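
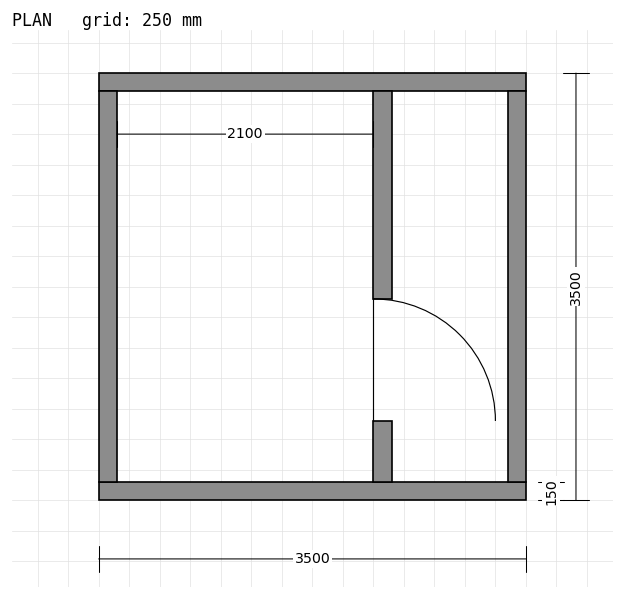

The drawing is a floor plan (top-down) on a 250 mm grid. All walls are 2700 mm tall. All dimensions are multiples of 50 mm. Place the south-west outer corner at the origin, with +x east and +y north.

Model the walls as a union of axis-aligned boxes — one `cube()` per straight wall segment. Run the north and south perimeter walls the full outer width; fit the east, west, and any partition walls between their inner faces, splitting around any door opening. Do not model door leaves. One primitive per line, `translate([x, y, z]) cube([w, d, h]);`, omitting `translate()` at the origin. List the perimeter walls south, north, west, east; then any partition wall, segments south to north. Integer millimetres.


cube([3500, 150, 2700]);
translate([0, 3350, 0]) cube([3500, 150, 2700]);
translate([0, 150, 0]) cube([150, 3200, 2700]);
translate([3350, 150, 0]) cube([150, 3200, 2700]);
translate([2250, 150, 0]) cube([150, 500, 2700]);
translate([2250, 1650, 0]) cube([150, 1700, 2700]);


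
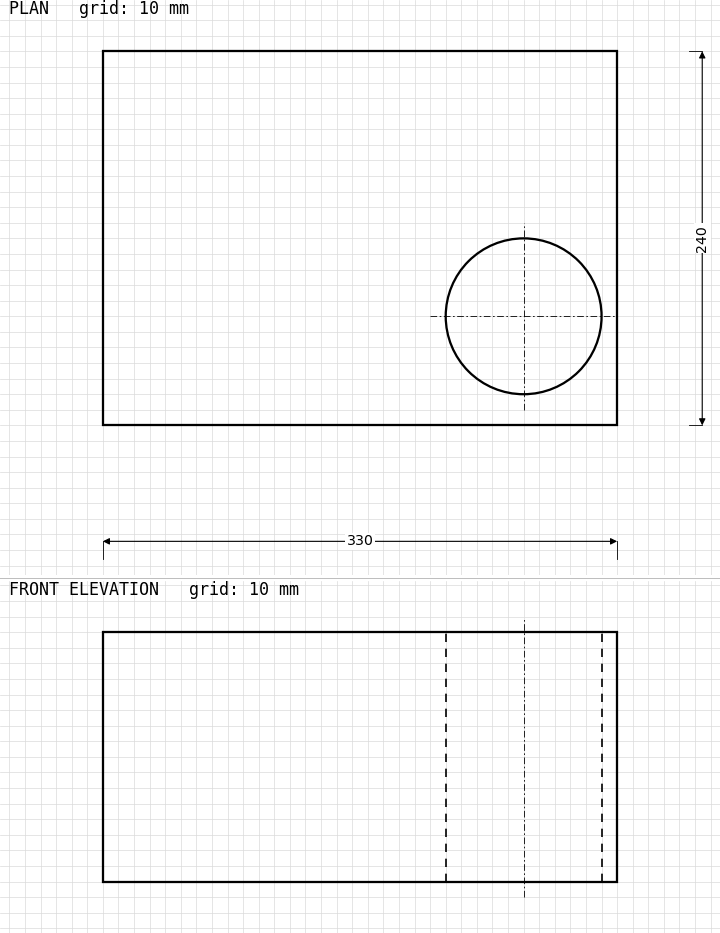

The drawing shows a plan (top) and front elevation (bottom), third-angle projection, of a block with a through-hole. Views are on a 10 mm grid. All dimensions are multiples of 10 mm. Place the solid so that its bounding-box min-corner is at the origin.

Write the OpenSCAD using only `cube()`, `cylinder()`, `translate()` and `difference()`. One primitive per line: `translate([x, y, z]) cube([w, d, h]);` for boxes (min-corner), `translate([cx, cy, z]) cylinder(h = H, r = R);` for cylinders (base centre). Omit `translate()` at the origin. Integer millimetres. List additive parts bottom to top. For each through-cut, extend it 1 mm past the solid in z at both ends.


difference() {
  cube([330, 240, 160]);
  translate([270, 70, -1]) cylinder(h = 162, r = 50);
}


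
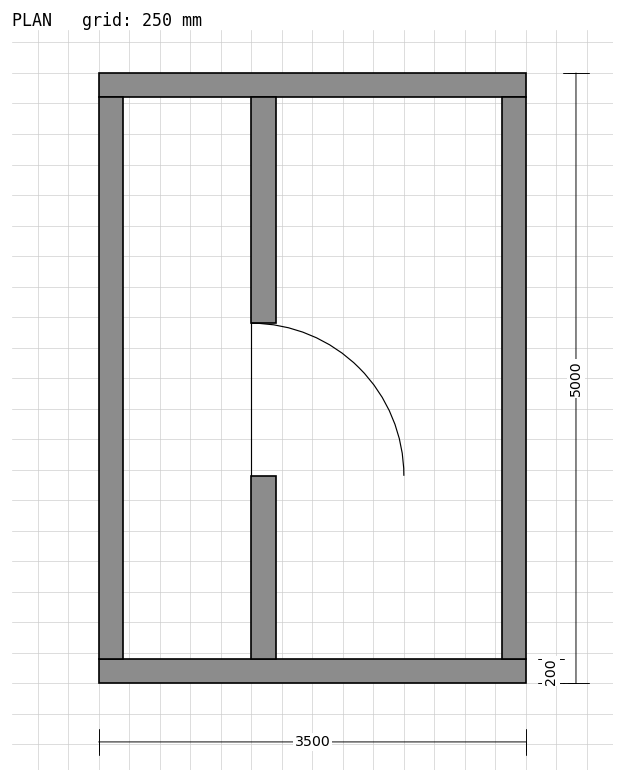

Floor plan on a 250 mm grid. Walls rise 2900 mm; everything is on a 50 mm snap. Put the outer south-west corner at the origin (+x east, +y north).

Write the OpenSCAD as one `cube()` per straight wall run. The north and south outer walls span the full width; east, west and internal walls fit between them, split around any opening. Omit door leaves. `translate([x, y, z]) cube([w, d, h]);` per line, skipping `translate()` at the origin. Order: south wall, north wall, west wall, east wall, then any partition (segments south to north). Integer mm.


cube([3500, 200, 2900]);
translate([0, 4800, 0]) cube([3500, 200, 2900]);
translate([0, 200, 0]) cube([200, 4600, 2900]);
translate([3300, 200, 0]) cube([200, 4600, 2900]);
translate([1250, 200, 0]) cube([200, 1500, 2900]);
translate([1250, 2950, 0]) cube([200, 1850, 2900]);


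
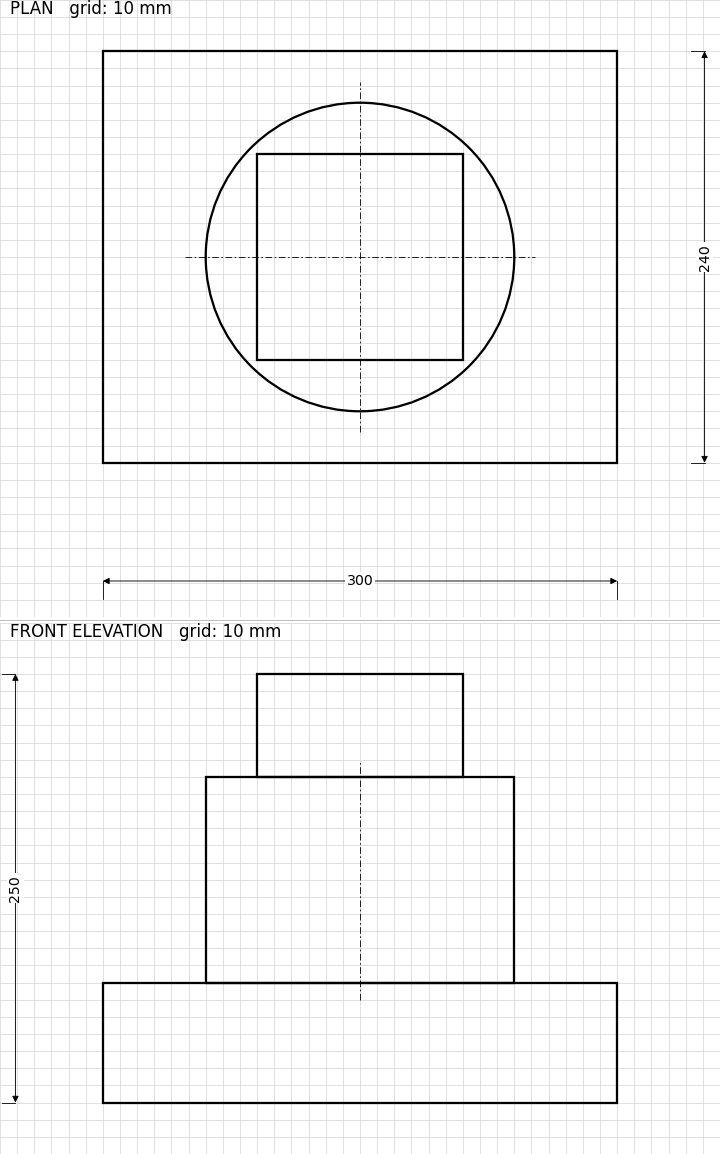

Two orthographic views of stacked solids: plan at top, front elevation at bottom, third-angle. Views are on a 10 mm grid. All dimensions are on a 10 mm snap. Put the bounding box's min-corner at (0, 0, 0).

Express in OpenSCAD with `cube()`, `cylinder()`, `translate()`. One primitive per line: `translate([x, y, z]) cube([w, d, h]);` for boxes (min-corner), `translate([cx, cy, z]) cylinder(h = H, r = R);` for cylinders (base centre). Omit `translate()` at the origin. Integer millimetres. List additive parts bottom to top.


cube([300, 240, 70]);
translate([150, 120, 70]) cylinder(h = 120, r = 90);
translate([90, 60, 190]) cube([120, 120, 60]);


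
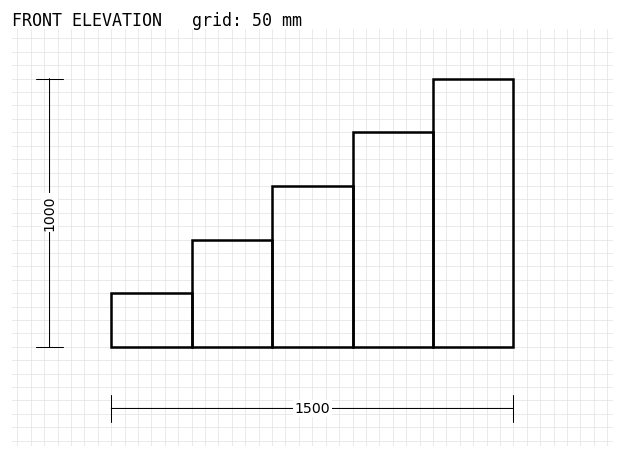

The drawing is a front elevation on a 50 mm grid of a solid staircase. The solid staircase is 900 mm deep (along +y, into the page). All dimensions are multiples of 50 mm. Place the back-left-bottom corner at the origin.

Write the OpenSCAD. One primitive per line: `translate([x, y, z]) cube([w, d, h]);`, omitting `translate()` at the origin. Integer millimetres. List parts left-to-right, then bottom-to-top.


cube([300, 900, 200]);
translate([300, 0, 0]) cube([300, 900, 400]);
translate([600, 0, 0]) cube([300, 900, 600]);
translate([900, 0, 0]) cube([300, 900, 800]);
translate([1200, 0, 0]) cube([300, 900, 1000]);


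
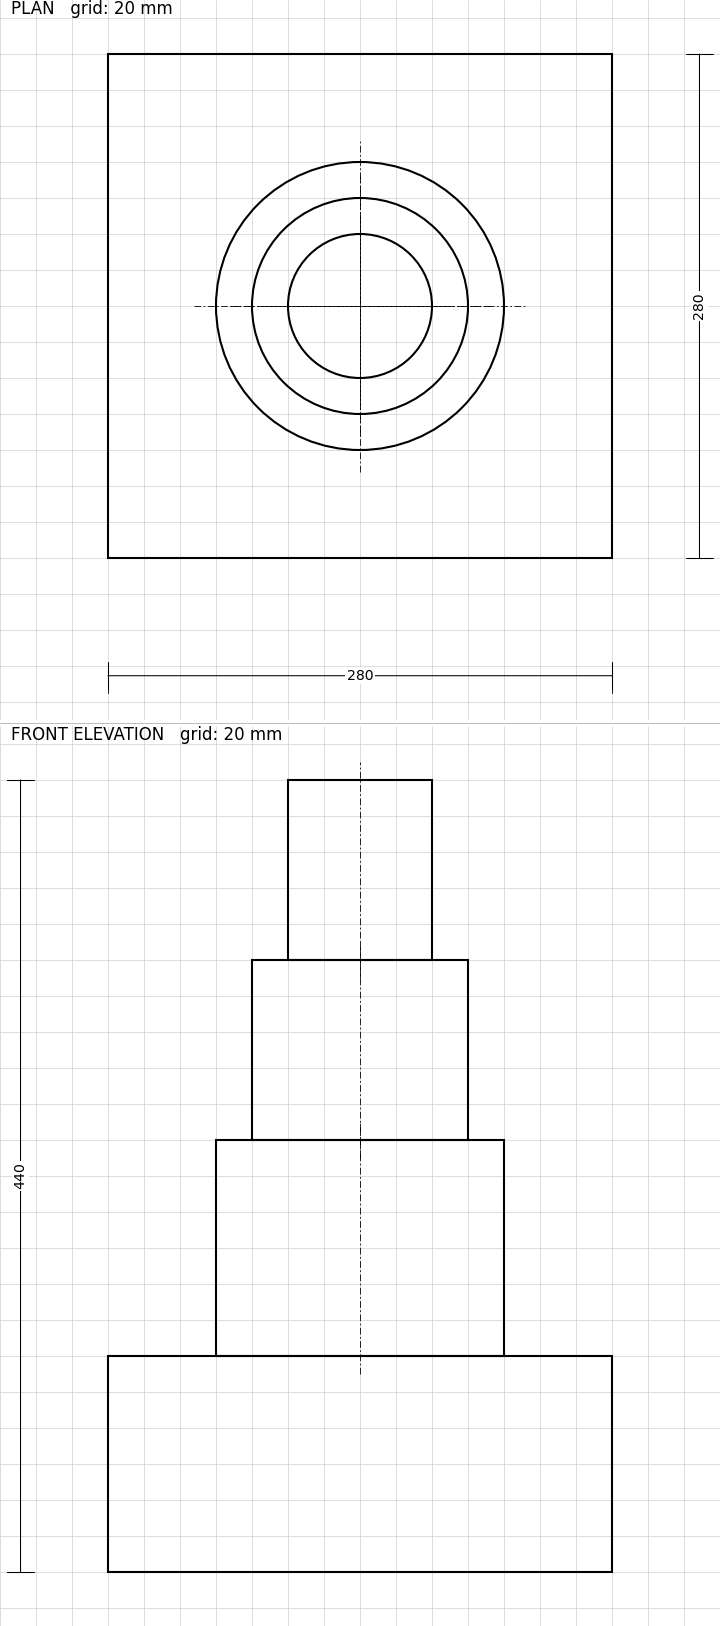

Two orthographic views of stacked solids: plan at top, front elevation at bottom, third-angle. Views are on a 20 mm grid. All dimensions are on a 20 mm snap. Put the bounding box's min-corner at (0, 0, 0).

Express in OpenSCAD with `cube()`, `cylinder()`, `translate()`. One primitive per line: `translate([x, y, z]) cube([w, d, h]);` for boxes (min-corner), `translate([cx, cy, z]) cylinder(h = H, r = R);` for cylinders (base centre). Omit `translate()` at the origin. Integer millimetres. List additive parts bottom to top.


cube([280, 280, 120]);
translate([140, 140, 120]) cylinder(h = 120, r = 80);
translate([140, 140, 240]) cylinder(h = 100, r = 60);
translate([140, 140, 340]) cylinder(h = 100, r = 40);


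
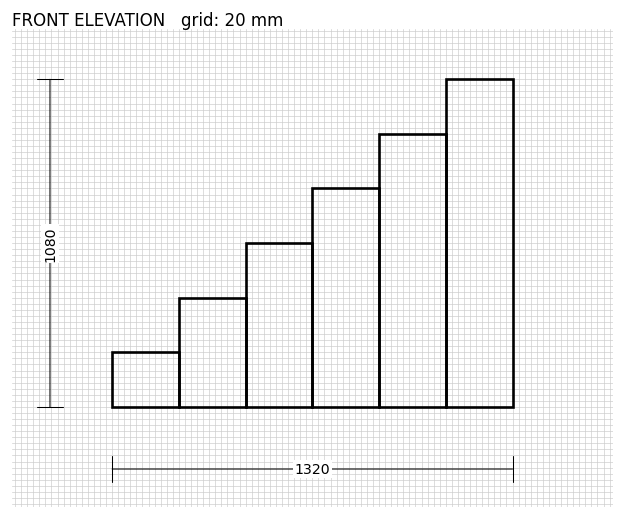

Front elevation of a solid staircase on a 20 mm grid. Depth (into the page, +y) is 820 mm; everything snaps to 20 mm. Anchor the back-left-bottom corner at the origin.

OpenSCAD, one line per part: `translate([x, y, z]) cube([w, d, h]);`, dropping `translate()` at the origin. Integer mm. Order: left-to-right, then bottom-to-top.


cube([220, 820, 180]);
translate([220, 0, 0]) cube([220, 820, 360]);
translate([440, 0, 0]) cube([220, 820, 540]);
translate([660, 0, 0]) cube([220, 820, 720]);
translate([880, 0, 0]) cube([220, 820, 900]);
translate([1100, 0, 0]) cube([220, 820, 1080]);


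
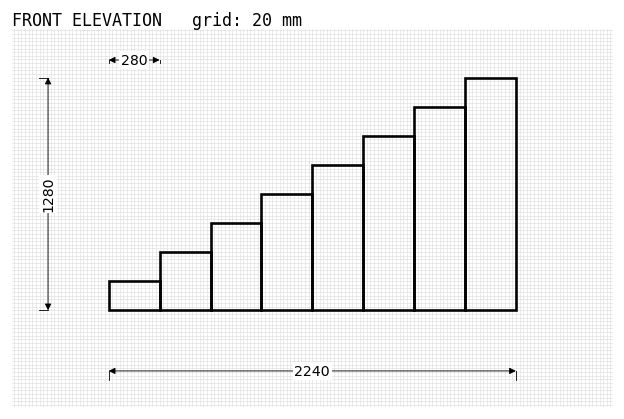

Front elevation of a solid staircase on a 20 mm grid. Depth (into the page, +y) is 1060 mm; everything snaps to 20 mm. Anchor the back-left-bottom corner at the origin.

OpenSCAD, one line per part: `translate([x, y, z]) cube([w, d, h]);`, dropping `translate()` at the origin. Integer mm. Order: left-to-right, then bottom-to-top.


cube([280, 1060, 160]);
translate([280, 0, 0]) cube([280, 1060, 320]);
translate([560, 0, 0]) cube([280, 1060, 480]);
translate([840, 0, 0]) cube([280, 1060, 640]);
translate([1120, 0, 0]) cube([280, 1060, 800]);
translate([1400, 0, 0]) cube([280, 1060, 960]);
translate([1680, 0, 0]) cube([280, 1060, 1120]);
translate([1960, 0, 0]) cube([280, 1060, 1280]);


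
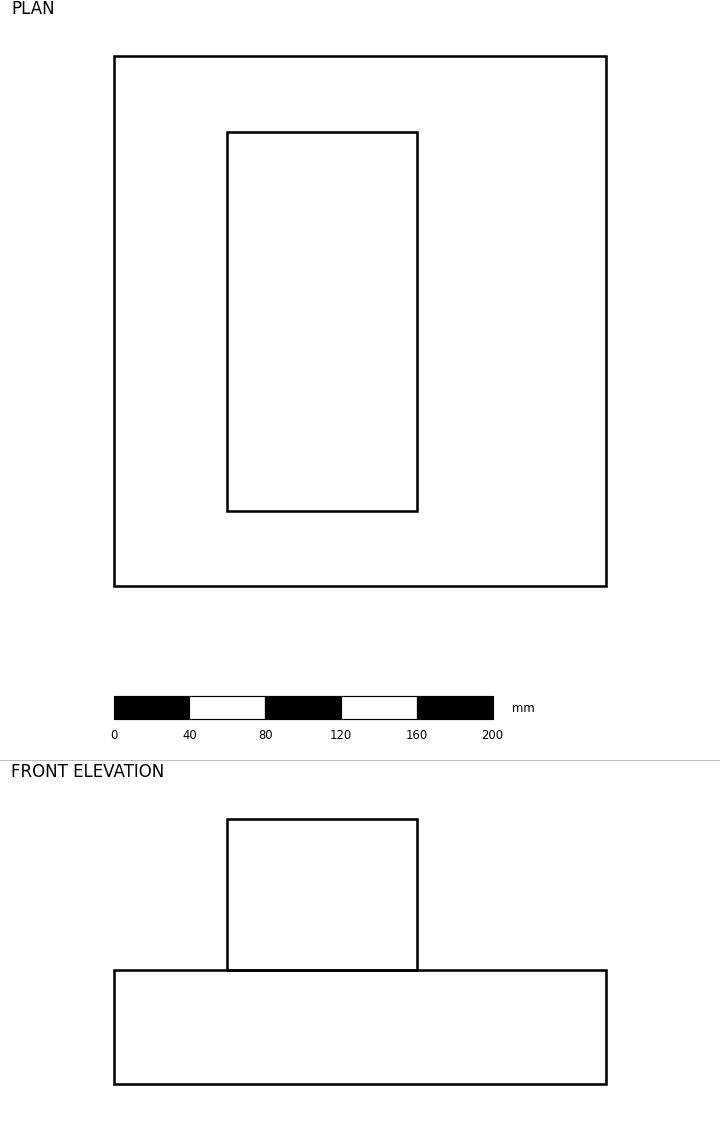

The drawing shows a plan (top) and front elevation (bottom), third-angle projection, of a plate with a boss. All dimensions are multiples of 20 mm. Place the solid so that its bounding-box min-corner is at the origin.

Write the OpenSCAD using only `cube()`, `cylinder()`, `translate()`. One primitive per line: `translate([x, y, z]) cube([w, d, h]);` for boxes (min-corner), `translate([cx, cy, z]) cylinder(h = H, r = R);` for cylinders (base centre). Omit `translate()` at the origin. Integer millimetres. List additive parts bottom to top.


cube([260, 280, 60]);
translate([60, 40, 60]) cube([100, 200, 80]);


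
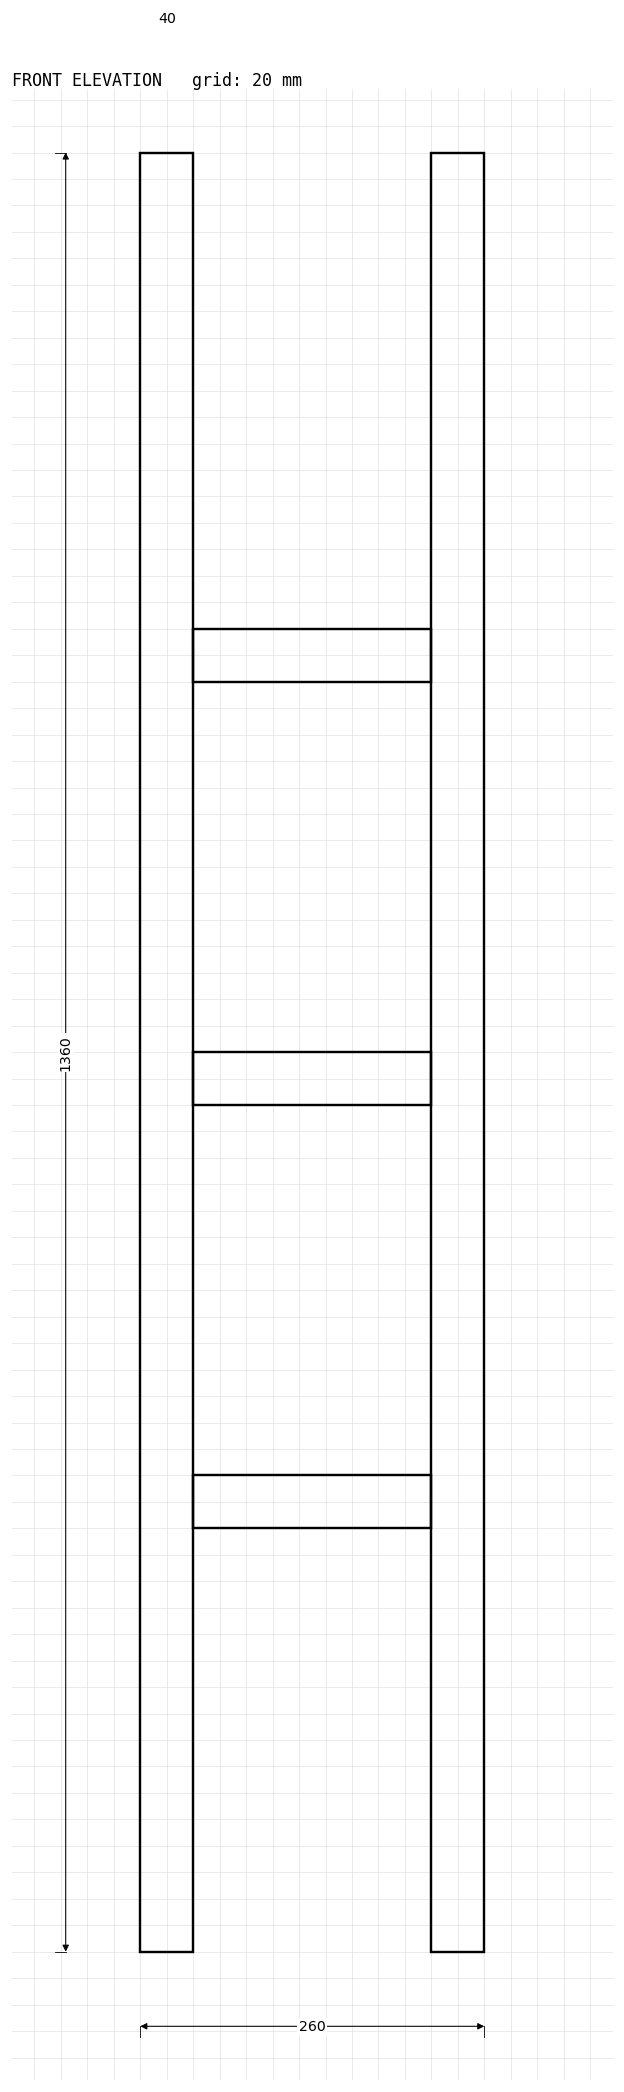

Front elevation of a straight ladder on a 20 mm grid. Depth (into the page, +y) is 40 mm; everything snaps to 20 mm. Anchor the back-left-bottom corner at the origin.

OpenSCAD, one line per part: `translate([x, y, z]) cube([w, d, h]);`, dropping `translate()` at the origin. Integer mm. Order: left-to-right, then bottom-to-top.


cube([40, 40, 1360]);
translate([40, 0, 320]) cube([180, 40, 40]);
translate([40, 0, 640]) cube([180, 40, 40]);
translate([40, 0, 960]) cube([180, 40, 40]);
translate([220, 0, 0]) cube([40, 40, 1360]);


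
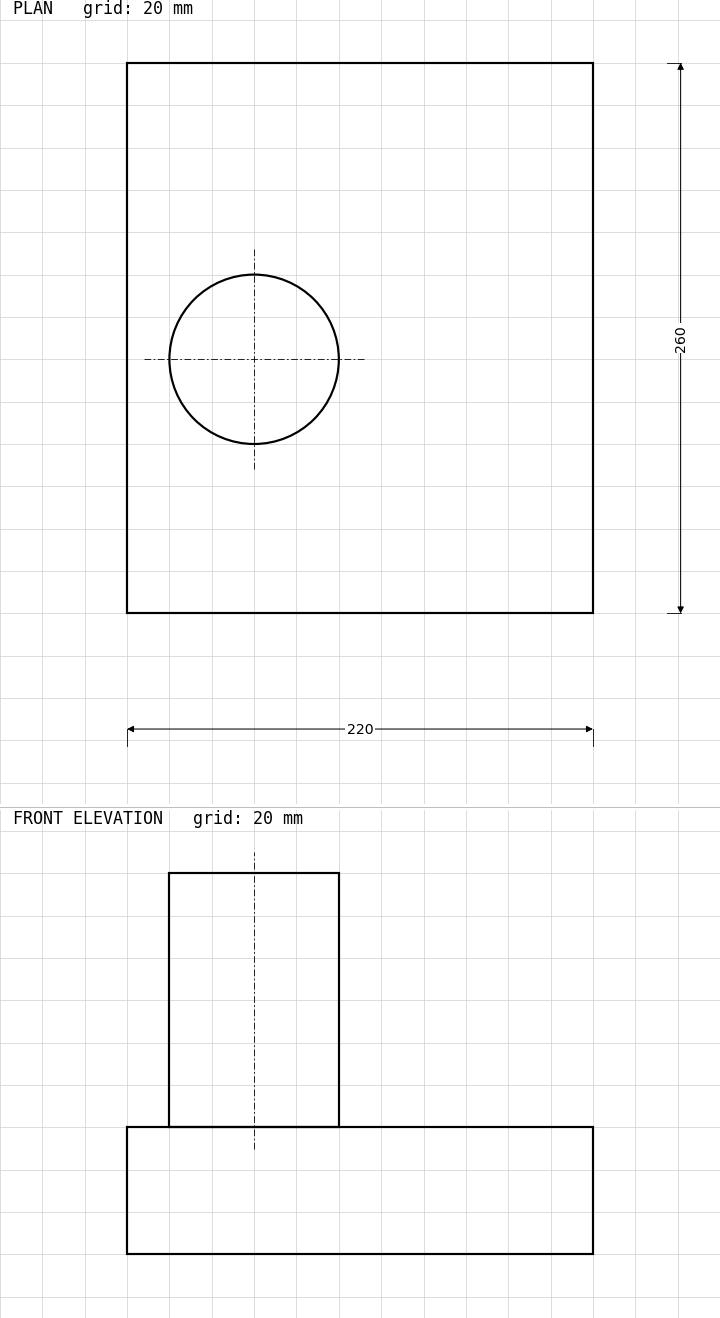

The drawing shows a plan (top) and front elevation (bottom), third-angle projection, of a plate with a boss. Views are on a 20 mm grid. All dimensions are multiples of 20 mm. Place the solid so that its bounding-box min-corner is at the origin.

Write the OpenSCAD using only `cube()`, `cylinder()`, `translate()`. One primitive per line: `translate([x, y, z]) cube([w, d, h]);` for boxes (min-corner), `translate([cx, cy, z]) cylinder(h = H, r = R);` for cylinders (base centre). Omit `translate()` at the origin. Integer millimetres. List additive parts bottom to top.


cube([220, 260, 60]);
translate([60, 120, 60]) cylinder(h = 120, r = 40);


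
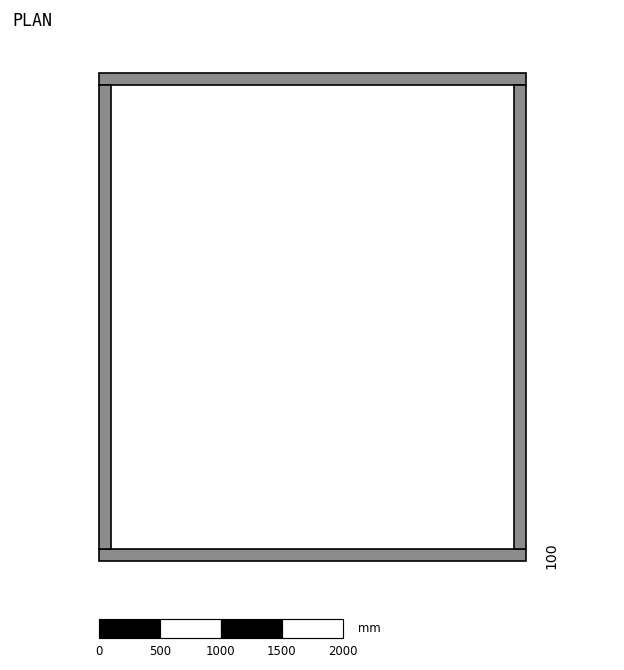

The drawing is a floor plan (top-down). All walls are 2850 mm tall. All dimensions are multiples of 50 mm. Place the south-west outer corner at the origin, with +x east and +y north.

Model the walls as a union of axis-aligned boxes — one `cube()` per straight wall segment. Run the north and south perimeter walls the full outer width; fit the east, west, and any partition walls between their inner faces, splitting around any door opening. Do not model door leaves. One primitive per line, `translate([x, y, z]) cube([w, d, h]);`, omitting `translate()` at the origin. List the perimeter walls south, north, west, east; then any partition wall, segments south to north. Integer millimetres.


cube([3500, 100, 2850]);
translate([0, 3900, 0]) cube([3500, 100, 2850]);
translate([0, 100, 0]) cube([100, 3800, 2850]);
translate([3400, 100, 0]) cube([100, 3800, 2850]);


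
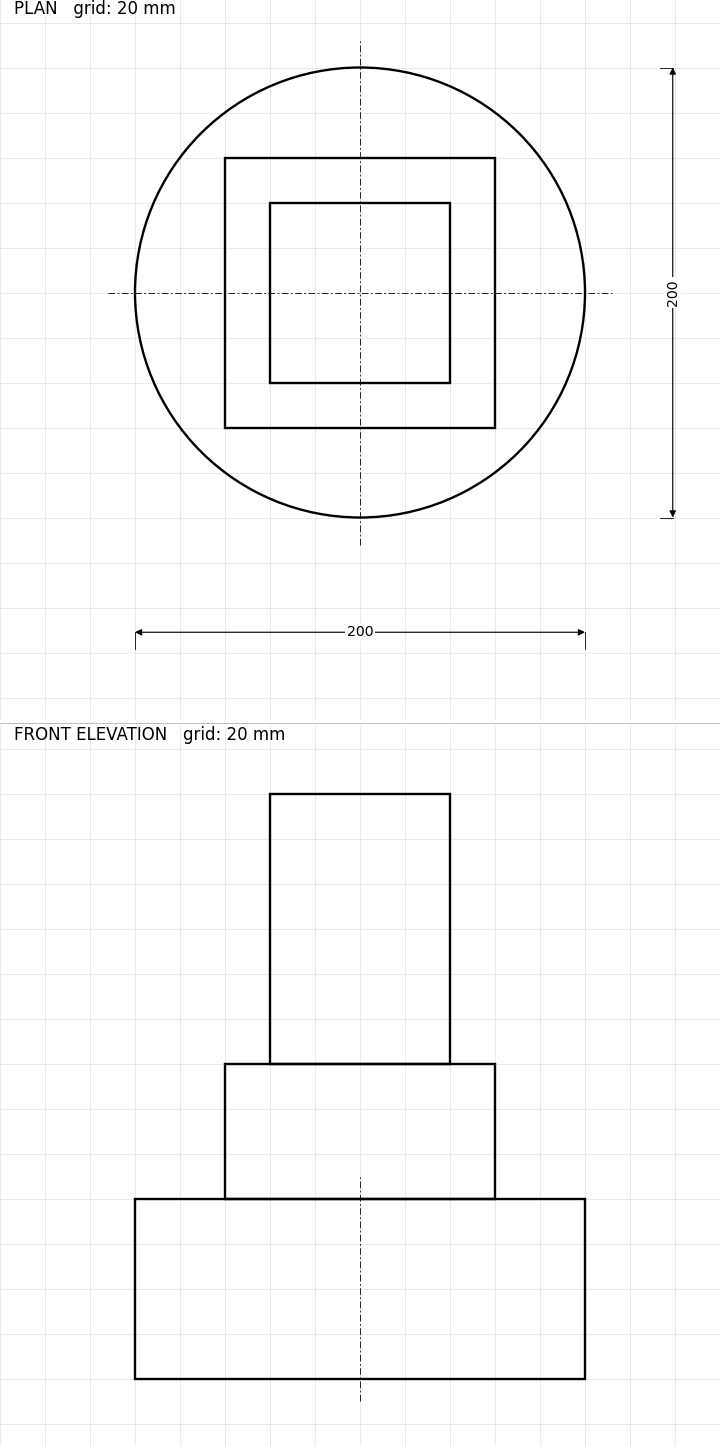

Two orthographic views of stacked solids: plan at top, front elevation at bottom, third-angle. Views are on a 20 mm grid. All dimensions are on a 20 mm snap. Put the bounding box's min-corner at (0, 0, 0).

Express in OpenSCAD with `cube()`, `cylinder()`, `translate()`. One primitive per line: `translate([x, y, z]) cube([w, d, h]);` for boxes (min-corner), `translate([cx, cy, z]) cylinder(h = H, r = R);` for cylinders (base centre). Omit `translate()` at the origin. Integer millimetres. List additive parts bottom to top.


translate([100, 100, 0]) cylinder(h = 80, r = 100);
translate([40, 40, 80]) cube([120, 120, 60]);
translate([60, 60, 140]) cube([80, 80, 120]);


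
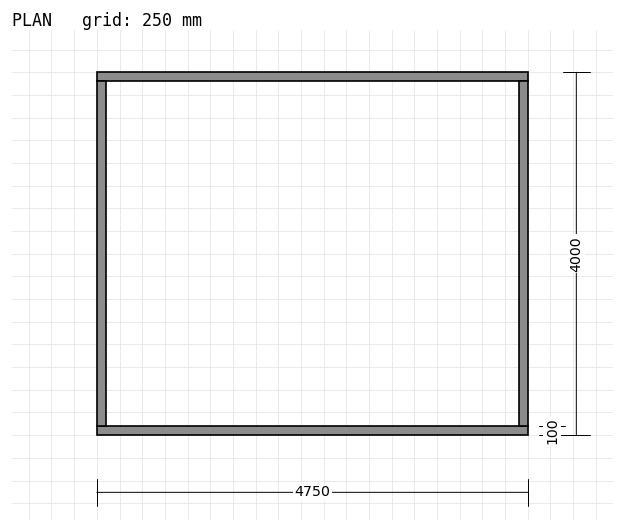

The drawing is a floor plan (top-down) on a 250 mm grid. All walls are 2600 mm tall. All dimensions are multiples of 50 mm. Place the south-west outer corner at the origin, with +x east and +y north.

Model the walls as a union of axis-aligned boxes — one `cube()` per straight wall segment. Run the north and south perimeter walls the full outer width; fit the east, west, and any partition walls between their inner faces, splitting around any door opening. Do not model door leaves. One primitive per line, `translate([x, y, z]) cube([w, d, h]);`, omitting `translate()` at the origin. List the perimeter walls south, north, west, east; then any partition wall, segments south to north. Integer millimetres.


cube([4750, 100, 2600]);
translate([0, 3900, 0]) cube([4750, 100, 2600]);
translate([0, 100, 0]) cube([100, 3800, 2600]);
translate([4650, 100, 0]) cube([100, 3800, 2600]);


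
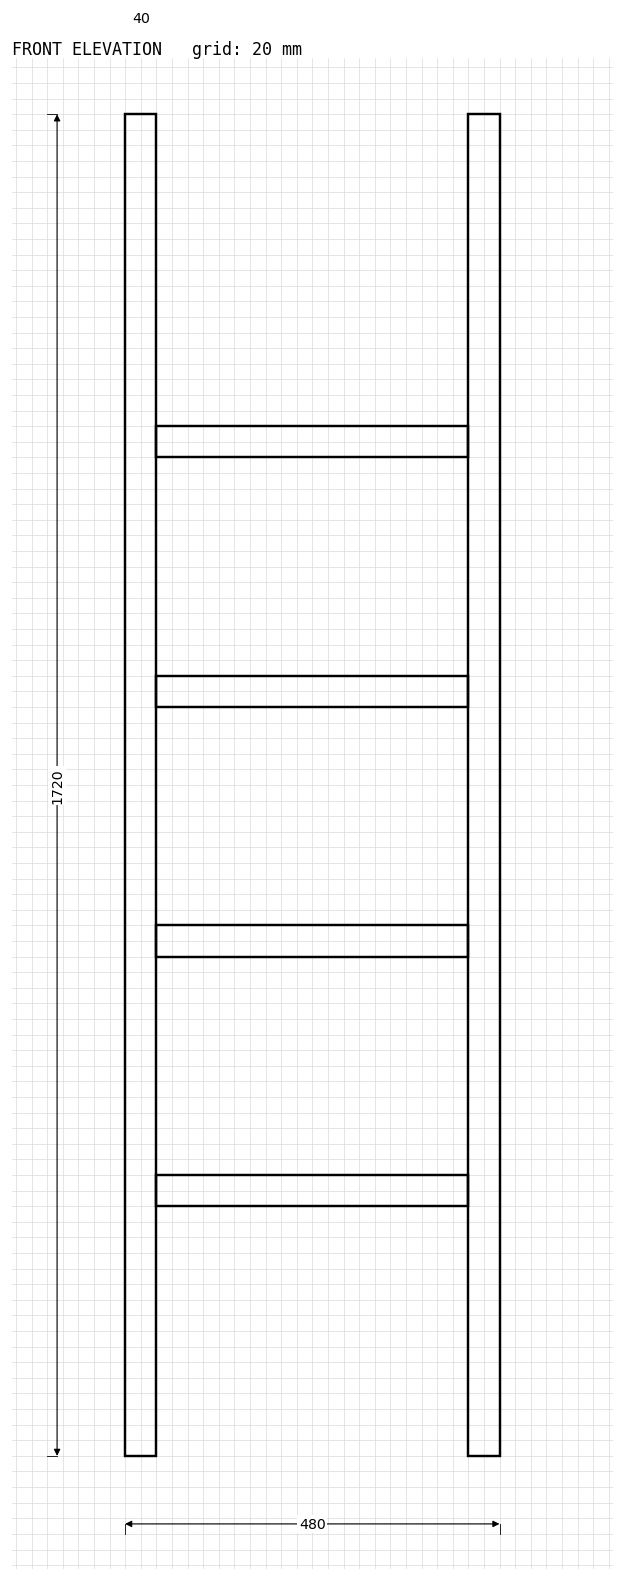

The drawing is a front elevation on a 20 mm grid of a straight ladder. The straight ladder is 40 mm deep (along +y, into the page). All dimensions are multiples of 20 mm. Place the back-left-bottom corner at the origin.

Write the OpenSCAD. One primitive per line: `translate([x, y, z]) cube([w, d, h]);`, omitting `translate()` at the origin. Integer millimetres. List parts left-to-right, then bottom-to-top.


cube([40, 40, 1720]);
translate([40, 0, 320]) cube([400, 40, 40]);
translate([40, 0, 640]) cube([400, 40, 40]);
translate([40, 0, 960]) cube([400, 40, 40]);
translate([40, 0, 1280]) cube([400, 40, 40]);
translate([440, 0, 0]) cube([40, 40, 1720]);


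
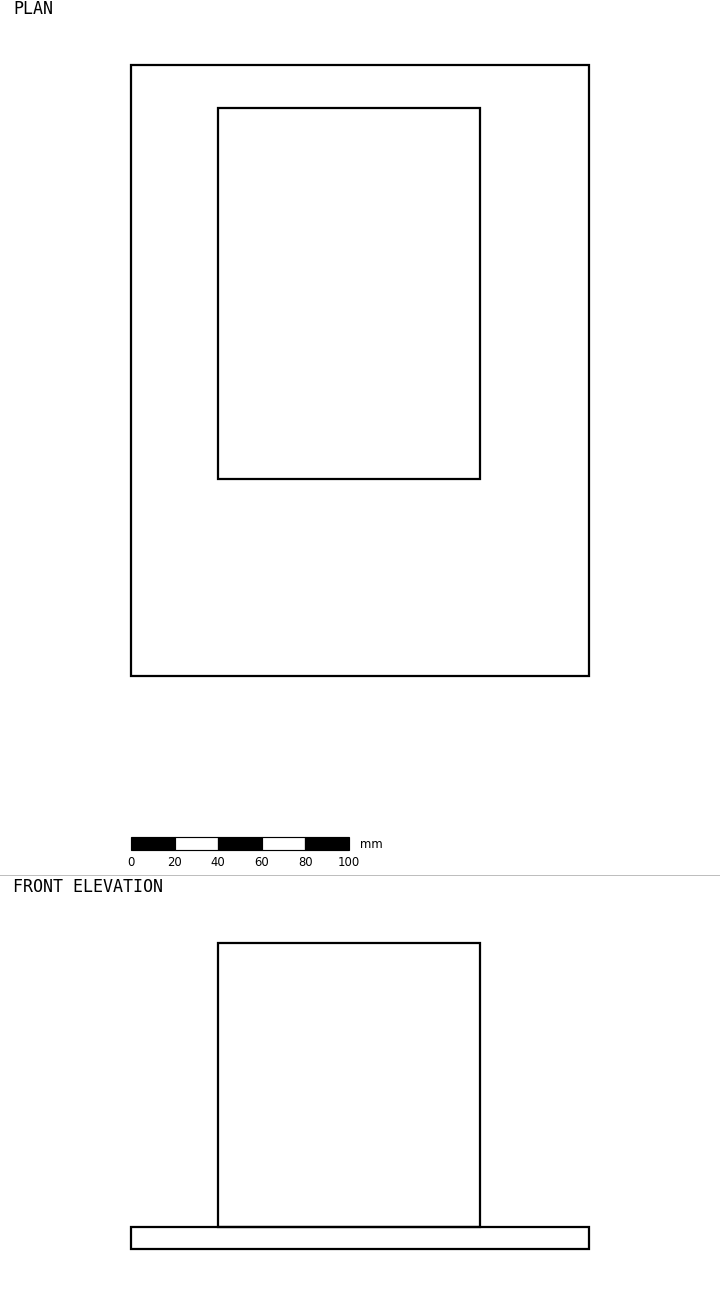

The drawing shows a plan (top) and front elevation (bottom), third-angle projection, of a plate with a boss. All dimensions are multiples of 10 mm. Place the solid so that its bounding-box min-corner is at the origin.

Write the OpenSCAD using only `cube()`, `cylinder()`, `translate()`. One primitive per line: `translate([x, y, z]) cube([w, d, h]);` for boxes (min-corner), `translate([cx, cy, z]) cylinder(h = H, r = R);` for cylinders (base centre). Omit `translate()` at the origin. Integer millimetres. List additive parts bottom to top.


cube([210, 280, 10]);
translate([40, 90, 10]) cube([120, 170, 130]);


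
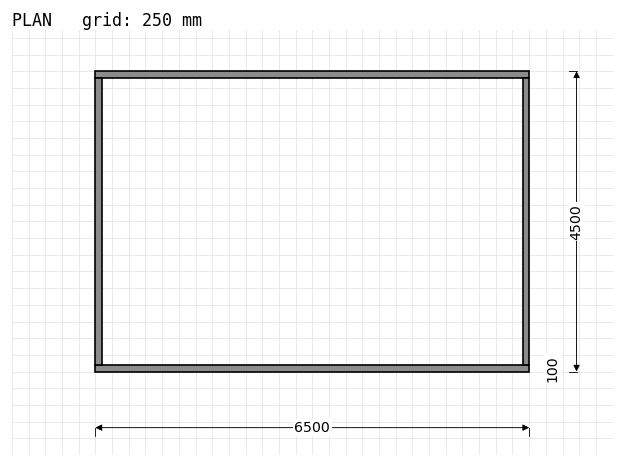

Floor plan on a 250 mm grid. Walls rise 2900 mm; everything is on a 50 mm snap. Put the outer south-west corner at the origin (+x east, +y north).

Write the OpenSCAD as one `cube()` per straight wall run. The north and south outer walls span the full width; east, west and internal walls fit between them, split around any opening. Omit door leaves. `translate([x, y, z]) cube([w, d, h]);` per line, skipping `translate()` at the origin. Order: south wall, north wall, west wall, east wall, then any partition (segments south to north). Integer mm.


cube([6500, 100, 2900]);
translate([0, 4400, 0]) cube([6500, 100, 2900]);
translate([0, 100, 0]) cube([100, 4300, 2900]);
translate([6400, 100, 0]) cube([100, 4300, 2900]);


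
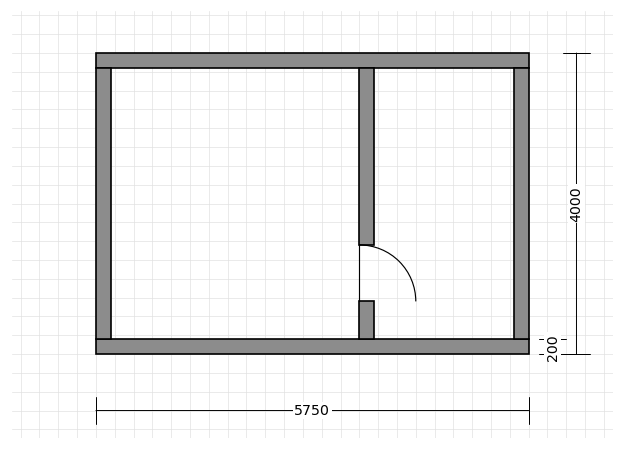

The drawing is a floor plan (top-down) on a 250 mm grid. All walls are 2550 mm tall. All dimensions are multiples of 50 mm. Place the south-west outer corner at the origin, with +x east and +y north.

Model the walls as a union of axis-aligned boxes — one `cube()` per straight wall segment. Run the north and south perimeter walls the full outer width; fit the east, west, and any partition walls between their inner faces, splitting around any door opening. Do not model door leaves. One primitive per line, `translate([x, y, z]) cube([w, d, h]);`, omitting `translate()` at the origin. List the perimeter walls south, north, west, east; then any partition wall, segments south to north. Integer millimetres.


cube([5750, 200, 2550]);
translate([0, 3800, 0]) cube([5750, 200, 2550]);
translate([0, 200, 0]) cube([200, 3600, 2550]);
translate([5550, 200, 0]) cube([200, 3600, 2550]);
translate([3500, 200, 0]) cube([200, 500, 2550]);
translate([3500, 1450, 0]) cube([200, 2350, 2550]);


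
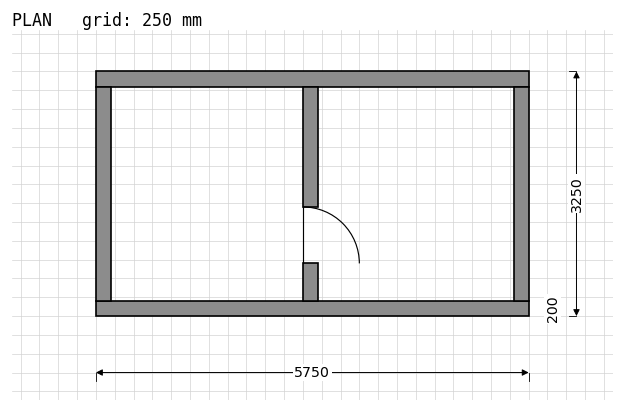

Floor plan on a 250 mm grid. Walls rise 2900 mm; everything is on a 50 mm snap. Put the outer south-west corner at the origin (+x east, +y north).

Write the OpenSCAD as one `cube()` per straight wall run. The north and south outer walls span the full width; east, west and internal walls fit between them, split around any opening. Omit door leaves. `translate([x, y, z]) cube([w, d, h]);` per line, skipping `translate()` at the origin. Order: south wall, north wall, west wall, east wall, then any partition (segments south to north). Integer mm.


cube([5750, 200, 2900]);
translate([0, 3050, 0]) cube([5750, 200, 2900]);
translate([0, 200, 0]) cube([200, 2850, 2900]);
translate([5550, 200, 0]) cube([200, 2850, 2900]);
translate([2750, 200, 0]) cube([200, 500, 2900]);
translate([2750, 1450, 0]) cube([200, 1600, 2900]);


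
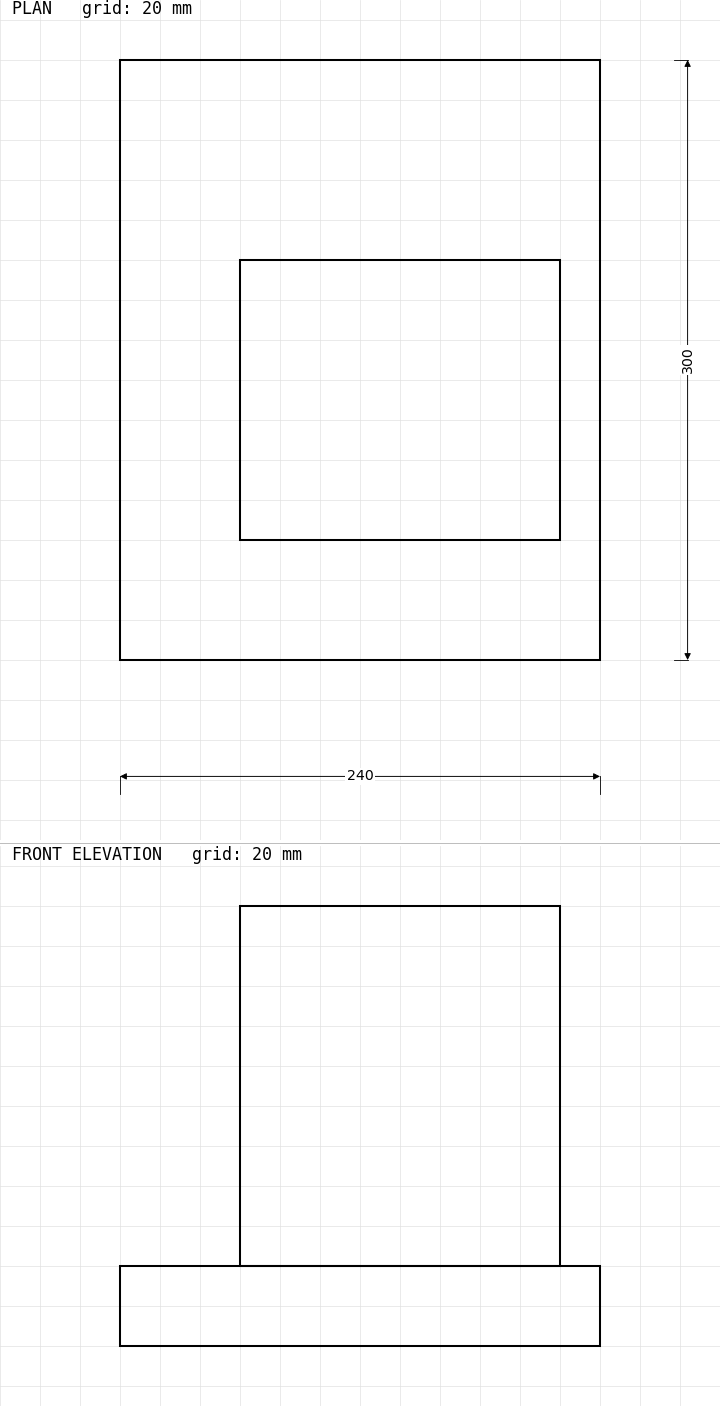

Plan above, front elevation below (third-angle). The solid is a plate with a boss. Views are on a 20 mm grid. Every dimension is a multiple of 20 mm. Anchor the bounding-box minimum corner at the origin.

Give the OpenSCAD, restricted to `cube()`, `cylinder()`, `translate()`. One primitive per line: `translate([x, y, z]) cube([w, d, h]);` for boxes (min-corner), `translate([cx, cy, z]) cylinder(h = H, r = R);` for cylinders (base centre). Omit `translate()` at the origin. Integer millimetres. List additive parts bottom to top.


cube([240, 300, 40]);
translate([60, 60, 40]) cube([160, 140, 180]);


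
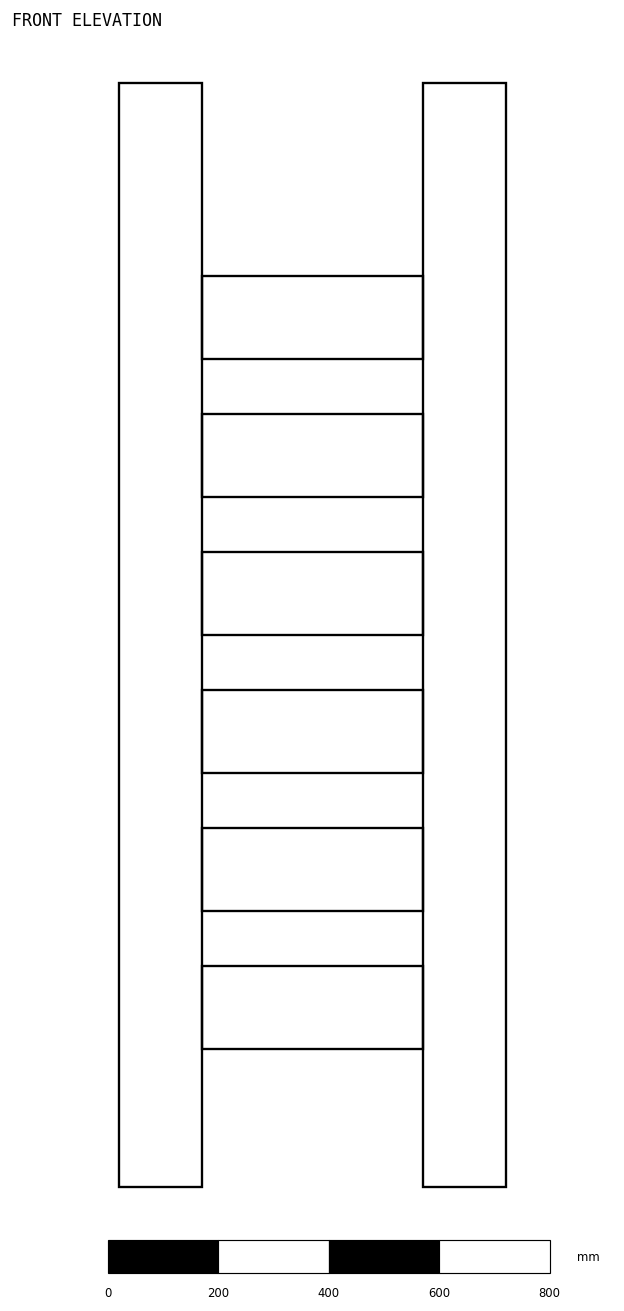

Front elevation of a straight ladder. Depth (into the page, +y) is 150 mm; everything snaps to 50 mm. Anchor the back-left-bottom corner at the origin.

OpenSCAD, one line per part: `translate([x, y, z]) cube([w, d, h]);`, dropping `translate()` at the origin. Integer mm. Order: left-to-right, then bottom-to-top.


cube([150, 150, 2000]);
translate([150, 0, 250]) cube([400, 150, 150]);
translate([150, 0, 500]) cube([400, 150, 150]);
translate([150, 0, 750]) cube([400, 150, 150]);
translate([150, 0, 1000]) cube([400, 150, 150]);
translate([150, 0, 1250]) cube([400, 150, 150]);
translate([150, 0, 1500]) cube([400, 150, 150]);
translate([550, 0, 0]) cube([150, 150, 2000]);


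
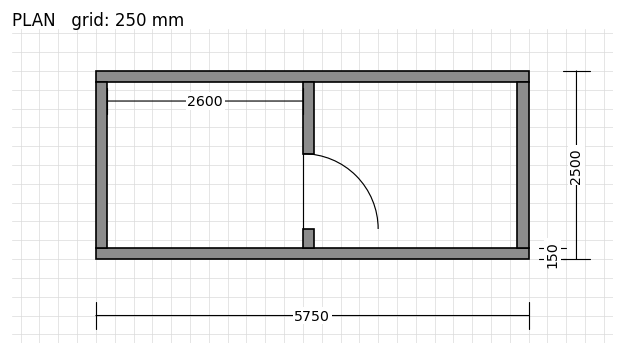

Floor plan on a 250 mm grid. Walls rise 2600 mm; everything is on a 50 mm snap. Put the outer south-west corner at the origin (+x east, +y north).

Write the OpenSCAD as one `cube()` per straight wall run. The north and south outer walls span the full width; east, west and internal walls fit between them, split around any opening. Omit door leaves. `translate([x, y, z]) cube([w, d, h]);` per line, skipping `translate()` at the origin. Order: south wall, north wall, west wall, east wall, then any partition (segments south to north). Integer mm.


cube([5750, 150, 2600]);
translate([0, 2350, 0]) cube([5750, 150, 2600]);
translate([0, 150, 0]) cube([150, 2200, 2600]);
translate([5600, 150, 0]) cube([150, 2200, 2600]);
translate([2750, 150, 0]) cube([150, 250, 2600]);
translate([2750, 1400, 0]) cube([150, 950, 2600]);


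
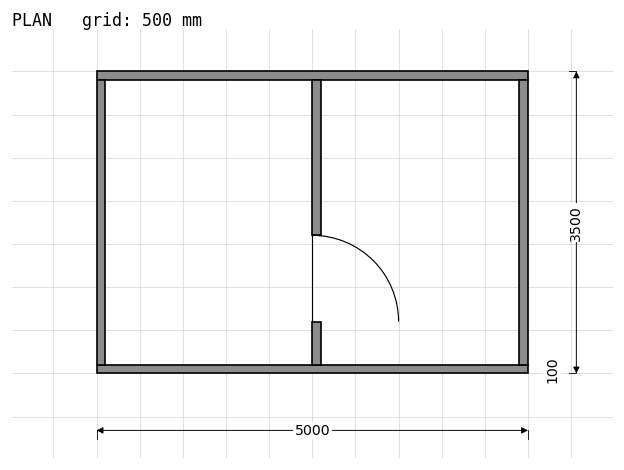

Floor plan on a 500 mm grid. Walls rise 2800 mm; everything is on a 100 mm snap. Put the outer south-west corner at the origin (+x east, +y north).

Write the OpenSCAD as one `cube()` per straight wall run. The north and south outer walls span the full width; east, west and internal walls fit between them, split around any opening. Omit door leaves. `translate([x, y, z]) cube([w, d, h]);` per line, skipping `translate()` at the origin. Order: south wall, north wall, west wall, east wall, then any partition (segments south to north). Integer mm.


cube([5000, 100, 2800]);
translate([0, 3400, 0]) cube([5000, 100, 2800]);
translate([0, 100, 0]) cube([100, 3300, 2800]);
translate([4900, 100, 0]) cube([100, 3300, 2800]);
translate([2500, 100, 0]) cube([100, 500, 2800]);
translate([2500, 1600, 0]) cube([100, 1800, 2800]);


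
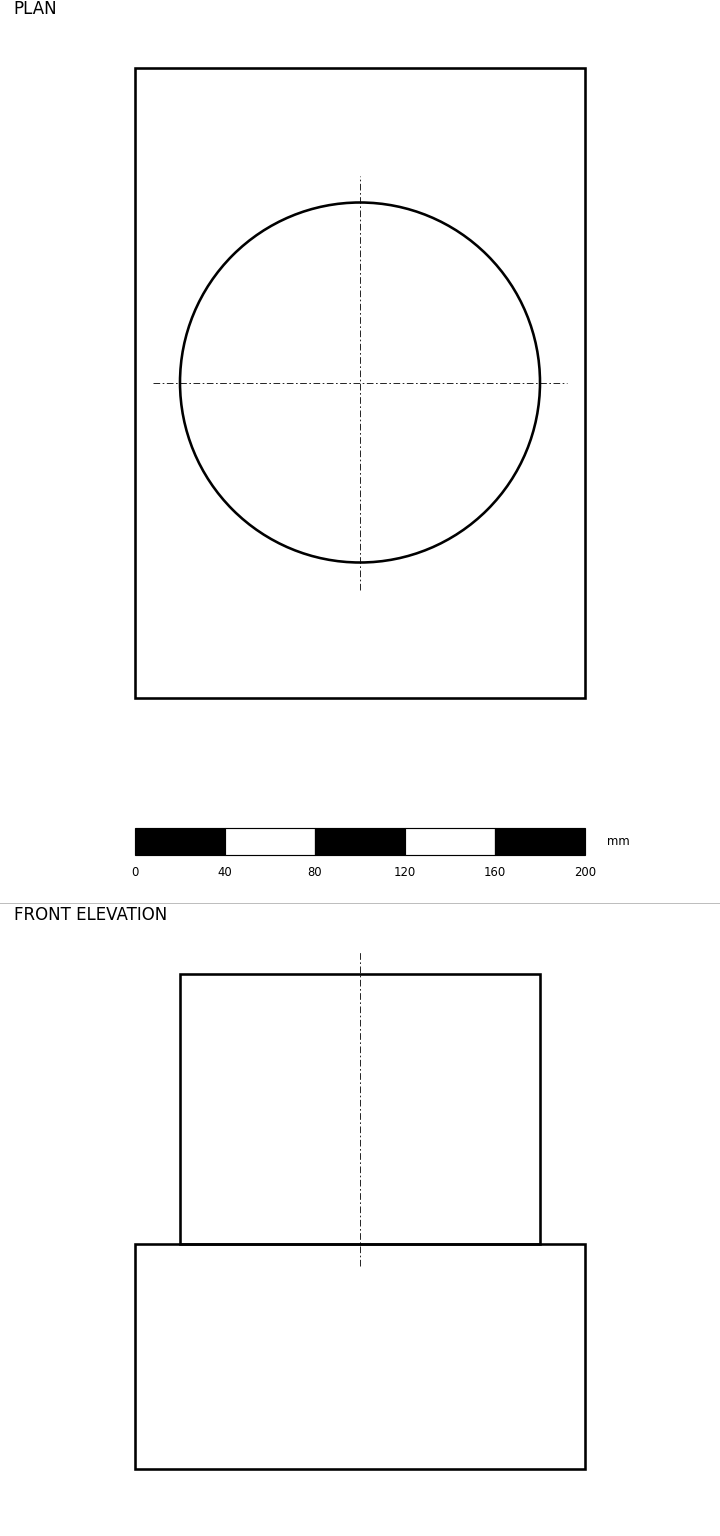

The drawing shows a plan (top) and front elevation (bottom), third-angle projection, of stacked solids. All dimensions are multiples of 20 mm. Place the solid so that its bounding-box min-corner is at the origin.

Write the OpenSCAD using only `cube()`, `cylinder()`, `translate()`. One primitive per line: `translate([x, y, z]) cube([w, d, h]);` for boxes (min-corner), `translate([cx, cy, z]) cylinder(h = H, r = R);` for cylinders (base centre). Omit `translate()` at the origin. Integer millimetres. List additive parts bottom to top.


cube([200, 280, 100]);
translate([100, 140, 100]) cylinder(h = 120, r = 80);


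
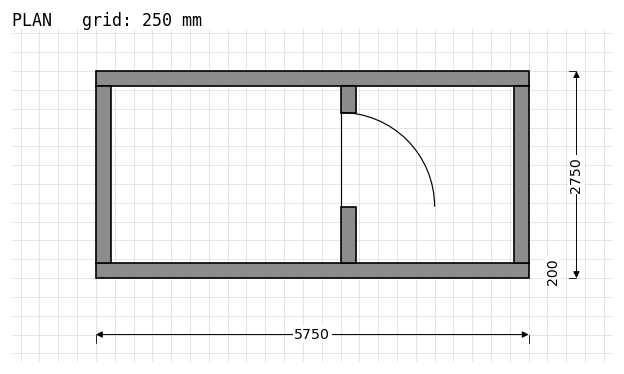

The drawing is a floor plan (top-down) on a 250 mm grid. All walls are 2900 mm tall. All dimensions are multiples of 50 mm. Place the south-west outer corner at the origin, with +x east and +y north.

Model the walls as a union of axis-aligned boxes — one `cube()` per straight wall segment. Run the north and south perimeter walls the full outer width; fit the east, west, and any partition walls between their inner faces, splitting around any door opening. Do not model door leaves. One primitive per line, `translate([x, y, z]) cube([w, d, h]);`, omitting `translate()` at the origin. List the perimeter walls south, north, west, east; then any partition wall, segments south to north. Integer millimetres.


cube([5750, 200, 2900]);
translate([0, 2550, 0]) cube([5750, 200, 2900]);
translate([0, 200, 0]) cube([200, 2350, 2900]);
translate([5550, 200, 0]) cube([200, 2350, 2900]);
translate([3250, 200, 0]) cube([200, 750, 2900]);
translate([3250, 2200, 0]) cube([200, 350, 2900]);


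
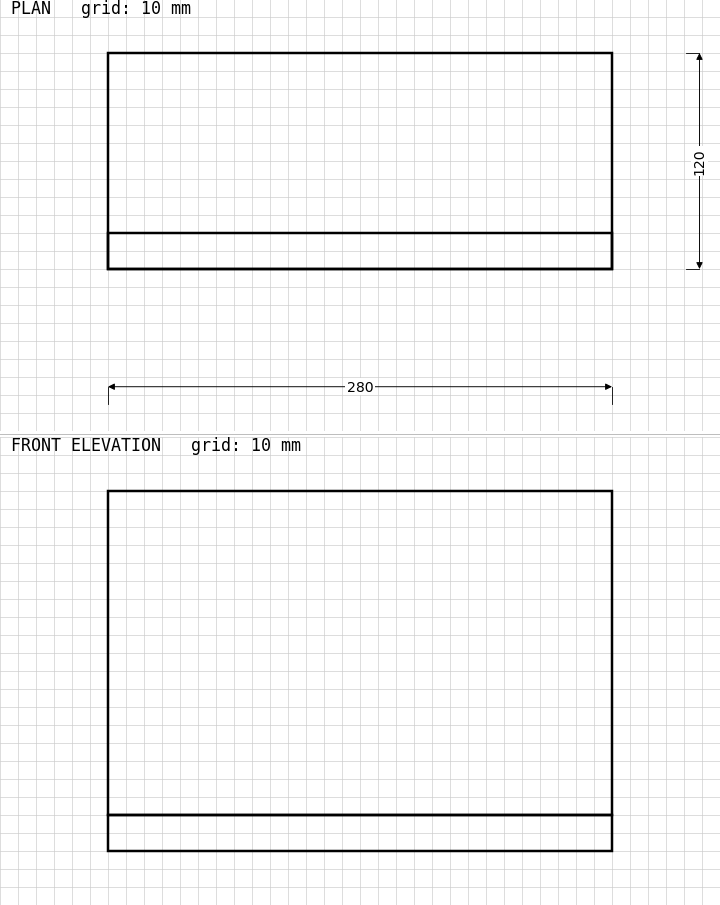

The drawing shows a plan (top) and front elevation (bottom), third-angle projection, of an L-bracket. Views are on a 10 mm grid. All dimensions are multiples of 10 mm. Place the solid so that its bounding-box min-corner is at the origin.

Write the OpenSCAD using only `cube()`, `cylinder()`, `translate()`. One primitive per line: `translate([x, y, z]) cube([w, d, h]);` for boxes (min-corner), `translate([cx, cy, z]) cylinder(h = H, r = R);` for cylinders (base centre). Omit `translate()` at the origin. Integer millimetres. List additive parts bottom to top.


cube([280, 120, 20]);
translate([0, 0, 20]) cube([280, 20, 180]);


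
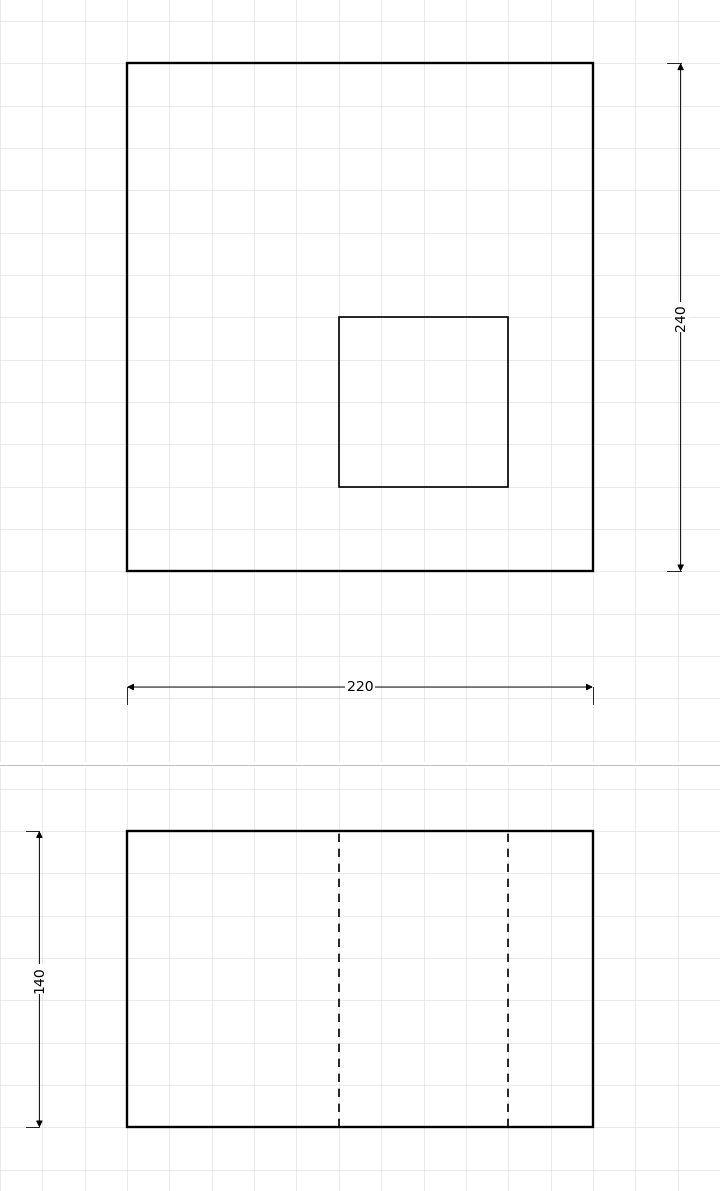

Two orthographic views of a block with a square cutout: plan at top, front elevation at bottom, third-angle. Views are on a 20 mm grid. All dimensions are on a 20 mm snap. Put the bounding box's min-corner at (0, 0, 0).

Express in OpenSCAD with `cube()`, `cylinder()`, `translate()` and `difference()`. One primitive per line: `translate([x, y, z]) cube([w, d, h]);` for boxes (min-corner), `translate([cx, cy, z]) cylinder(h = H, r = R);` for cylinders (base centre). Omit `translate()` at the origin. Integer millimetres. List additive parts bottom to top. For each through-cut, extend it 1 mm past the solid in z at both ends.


difference() {
  cube([220, 240, 140]);
  translate([100, 40, -1]) cube([80, 80, 142]);
}


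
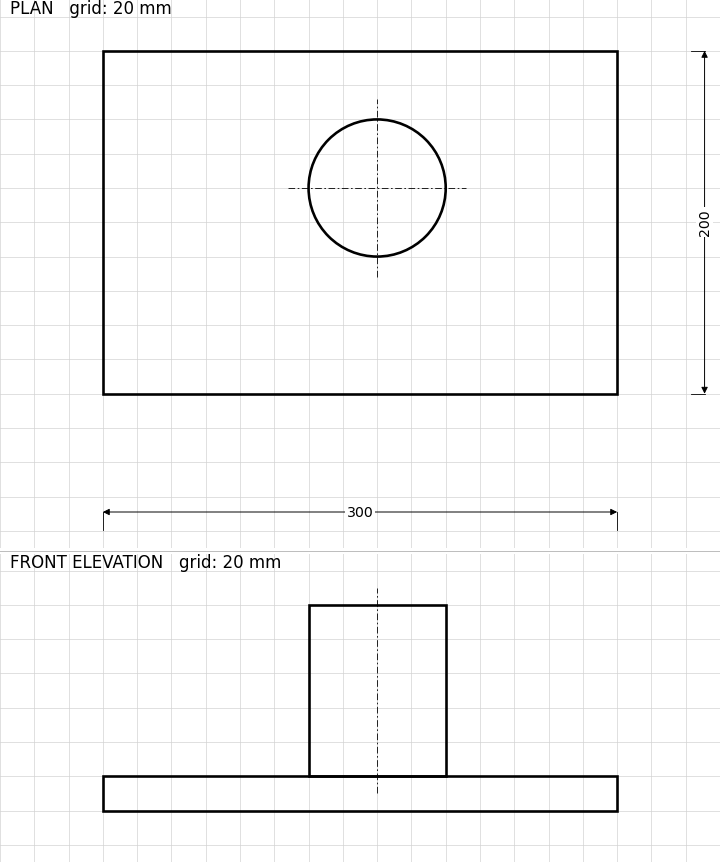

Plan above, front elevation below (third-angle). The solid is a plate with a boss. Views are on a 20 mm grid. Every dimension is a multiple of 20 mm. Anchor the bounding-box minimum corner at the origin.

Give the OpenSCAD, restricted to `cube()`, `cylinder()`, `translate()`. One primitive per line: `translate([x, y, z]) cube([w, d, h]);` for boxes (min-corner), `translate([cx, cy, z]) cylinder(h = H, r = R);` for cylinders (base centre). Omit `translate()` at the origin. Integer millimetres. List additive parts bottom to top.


cube([300, 200, 20]);
translate([160, 120, 20]) cylinder(h = 100, r = 40);


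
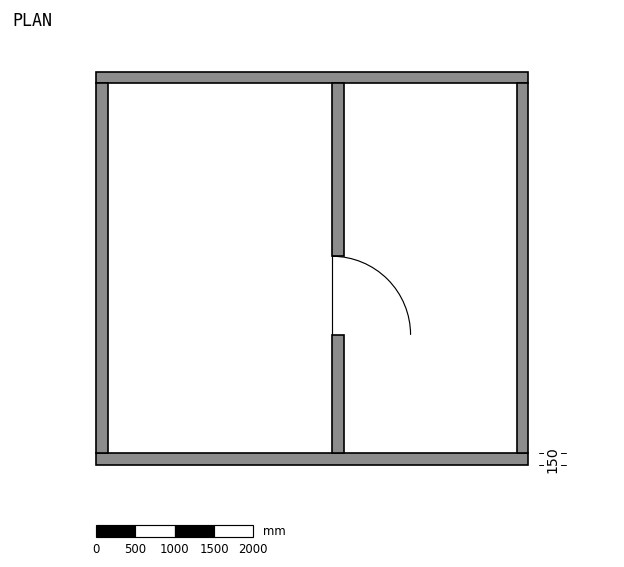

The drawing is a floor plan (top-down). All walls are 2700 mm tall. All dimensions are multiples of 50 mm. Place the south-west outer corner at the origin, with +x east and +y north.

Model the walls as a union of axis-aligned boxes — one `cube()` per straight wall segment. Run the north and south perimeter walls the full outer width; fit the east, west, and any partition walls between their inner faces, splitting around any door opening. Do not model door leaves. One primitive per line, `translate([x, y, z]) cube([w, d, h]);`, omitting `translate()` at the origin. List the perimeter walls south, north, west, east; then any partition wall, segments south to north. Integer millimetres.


cube([5500, 150, 2700]);
translate([0, 4850, 0]) cube([5500, 150, 2700]);
translate([0, 150, 0]) cube([150, 4700, 2700]);
translate([5350, 150, 0]) cube([150, 4700, 2700]);
translate([3000, 150, 0]) cube([150, 1500, 2700]);
translate([3000, 2650, 0]) cube([150, 2200, 2700]);


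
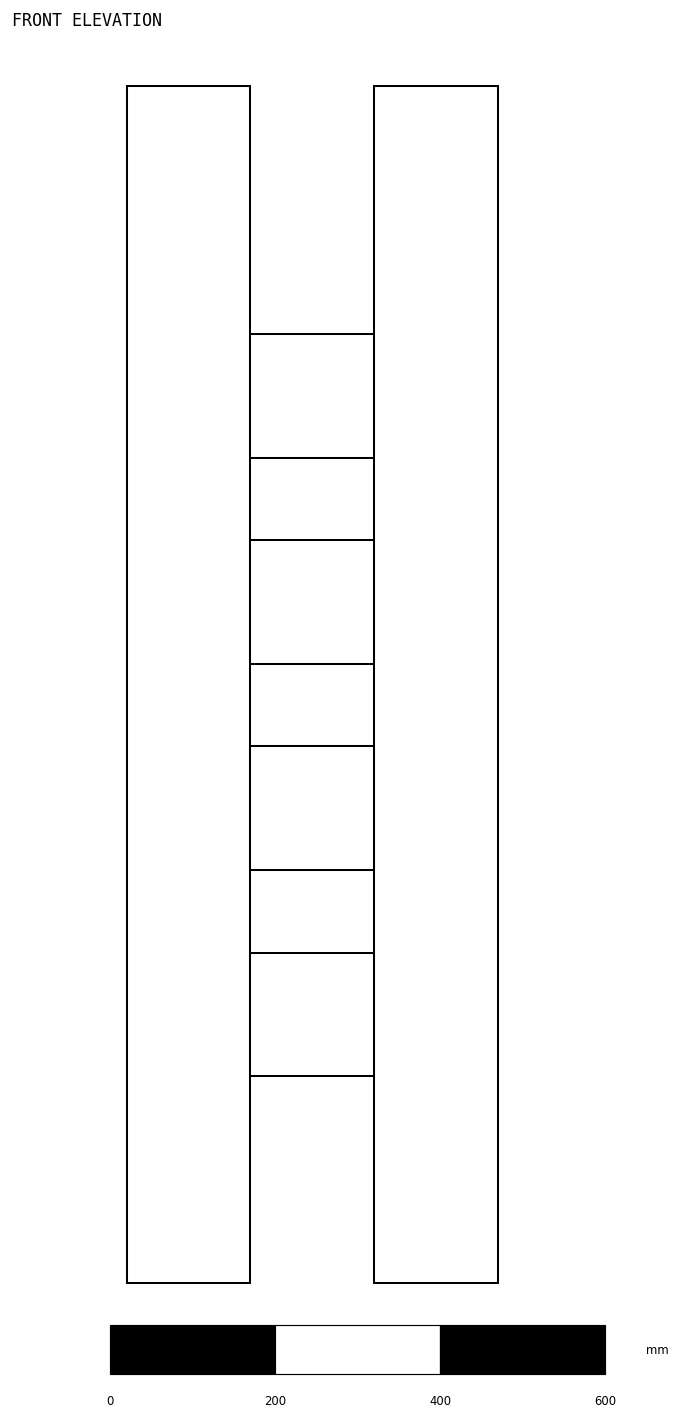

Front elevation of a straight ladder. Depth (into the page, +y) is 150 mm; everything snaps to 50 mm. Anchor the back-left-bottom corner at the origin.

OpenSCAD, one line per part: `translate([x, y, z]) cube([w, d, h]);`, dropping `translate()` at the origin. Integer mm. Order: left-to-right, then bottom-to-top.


cube([150, 150, 1450]);
translate([150, 0, 250]) cube([150, 150, 150]);
translate([150, 0, 500]) cube([150, 150, 150]);
translate([150, 0, 750]) cube([150, 150, 150]);
translate([150, 0, 1000]) cube([150, 150, 150]);
translate([300, 0, 0]) cube([150, 150, 1450]);


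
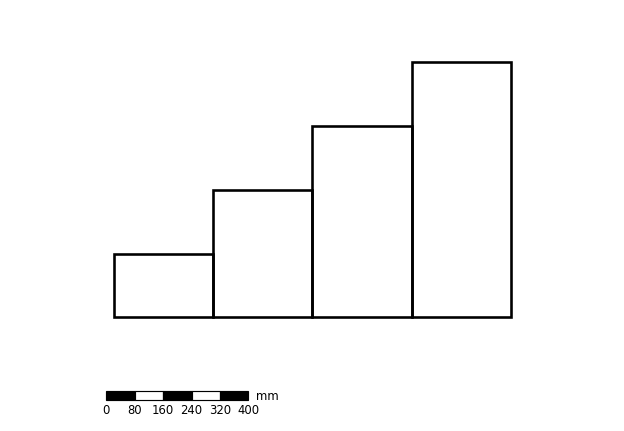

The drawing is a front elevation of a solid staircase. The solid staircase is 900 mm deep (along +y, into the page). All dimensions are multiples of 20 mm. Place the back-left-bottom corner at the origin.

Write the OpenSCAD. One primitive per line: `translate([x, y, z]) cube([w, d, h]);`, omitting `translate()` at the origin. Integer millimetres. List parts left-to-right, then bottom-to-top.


cube([280, 900, 180]);
translate([280, 0, 0]) cube([280, 900, 360]);
translate([560, 0, 0]) cube([280, 900, 540]);
translate([840, 0, 0]) cube([280, 900, 720]);


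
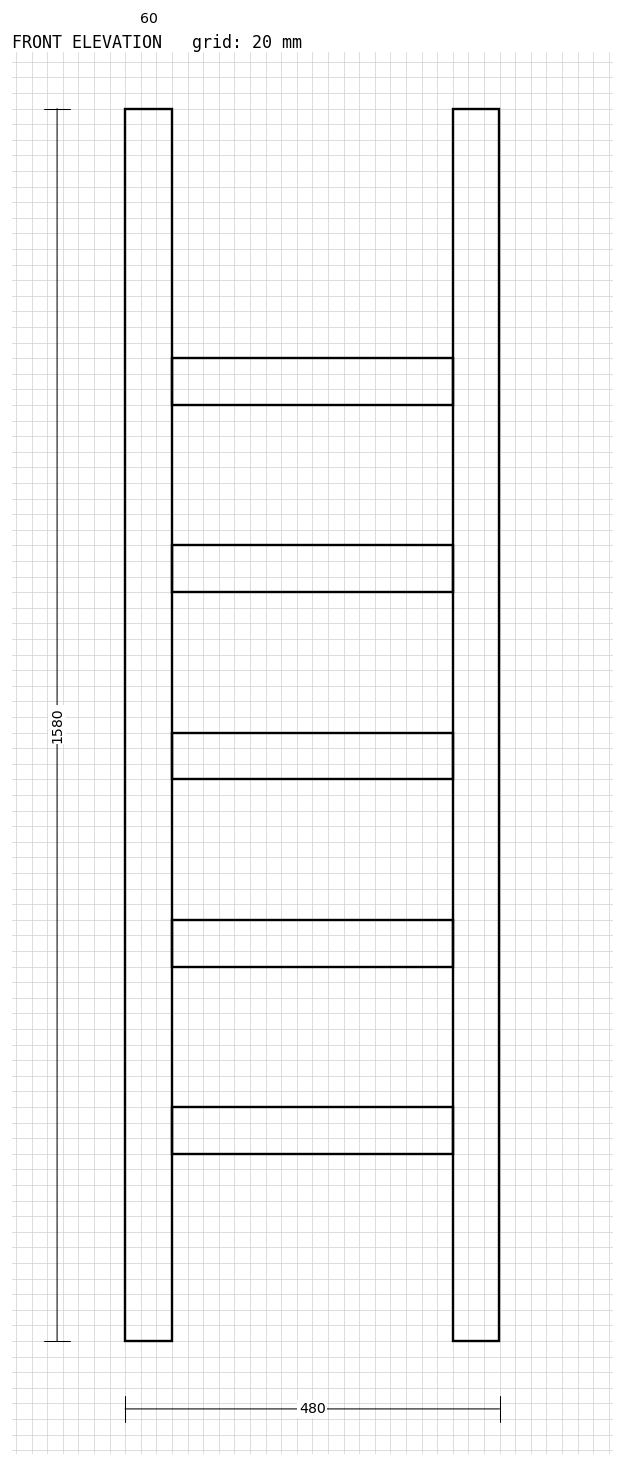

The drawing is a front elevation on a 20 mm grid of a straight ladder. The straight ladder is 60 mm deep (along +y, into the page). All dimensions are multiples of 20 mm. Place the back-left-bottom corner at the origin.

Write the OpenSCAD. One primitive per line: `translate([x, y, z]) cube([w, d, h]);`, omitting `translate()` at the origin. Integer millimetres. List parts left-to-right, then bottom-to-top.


cube([60, 60, 1580]);
translate([60, 0, 240]) cube([360, 60, 60]);
translate([60, 0, 480]) cube([360, 60, 60]);
translate([60, 0, 720]) cube([360, 60, 60]);
translate([60, 0, 960]) cube([360, 60, 60]);
translate([60, 0, 1200]) cube([360, 60, 60]);
translate([420, 0, 0]) cube([60, 60, 1580]);


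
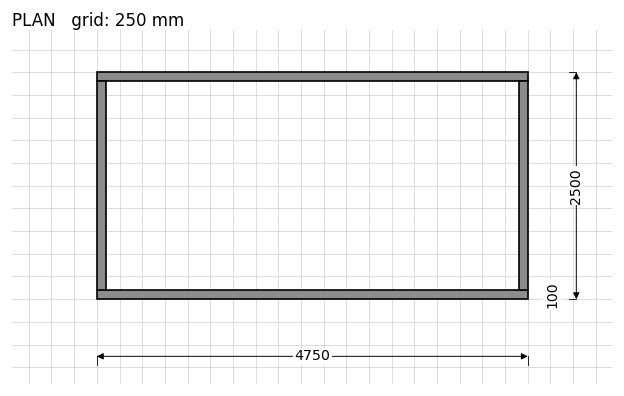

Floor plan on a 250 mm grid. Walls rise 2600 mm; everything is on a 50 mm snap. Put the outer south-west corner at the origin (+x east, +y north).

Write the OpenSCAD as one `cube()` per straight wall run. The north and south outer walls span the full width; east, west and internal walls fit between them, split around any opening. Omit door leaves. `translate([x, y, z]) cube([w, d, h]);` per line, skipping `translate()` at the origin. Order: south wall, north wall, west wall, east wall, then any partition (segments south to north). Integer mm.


cube([4750, 100, 2600]);
translate([0, 2400, 0]) cube([4750, 100, 2600]);
translate([0, 100, 0]) cube([100, 2300, 2600]);
translate([4650, 100, 0]) cube([100, 2300, 2600]);


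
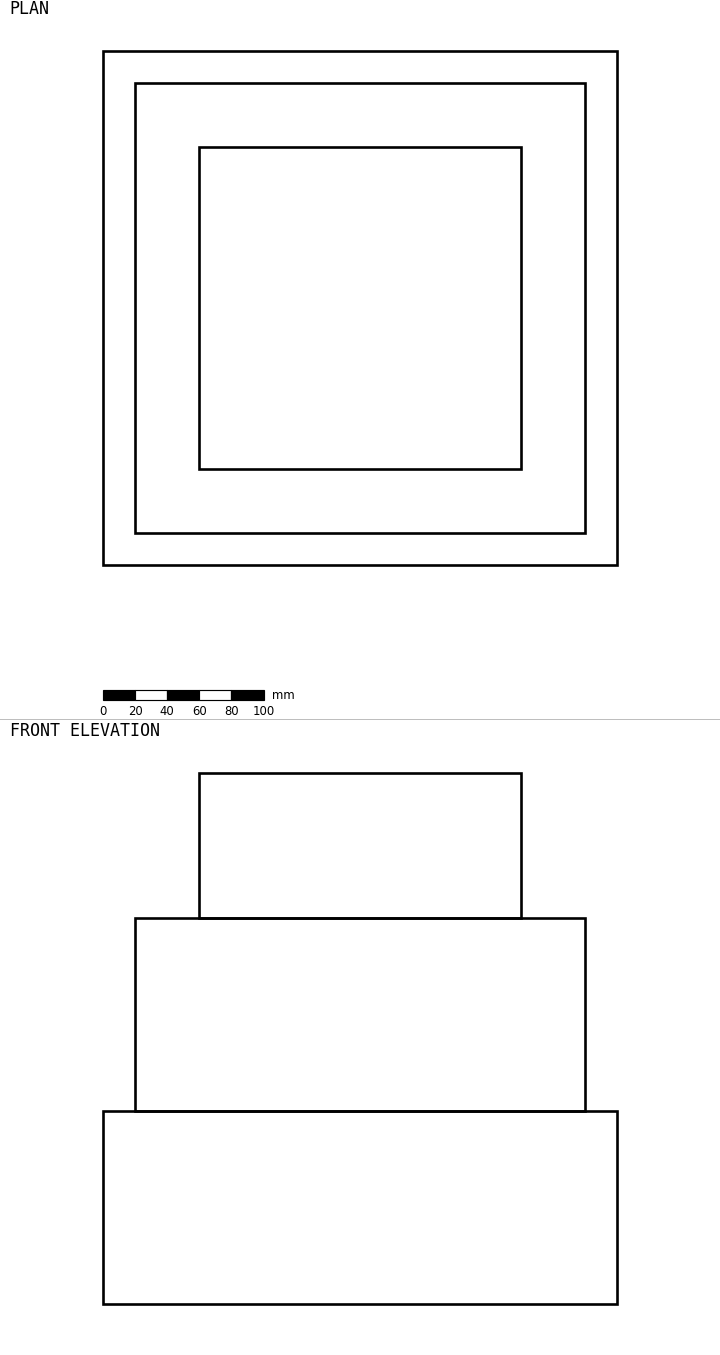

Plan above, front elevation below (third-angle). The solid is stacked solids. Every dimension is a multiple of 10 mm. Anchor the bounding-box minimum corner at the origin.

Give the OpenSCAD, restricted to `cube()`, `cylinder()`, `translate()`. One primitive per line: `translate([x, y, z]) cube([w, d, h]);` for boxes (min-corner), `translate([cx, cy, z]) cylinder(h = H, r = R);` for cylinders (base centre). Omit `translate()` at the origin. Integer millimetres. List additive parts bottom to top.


cube([320, 320, 120]);
translate([20, 20, 120]) cube([280, 280, 120]);
translate([60, 60, 240]) cube([200, 200, 90]);


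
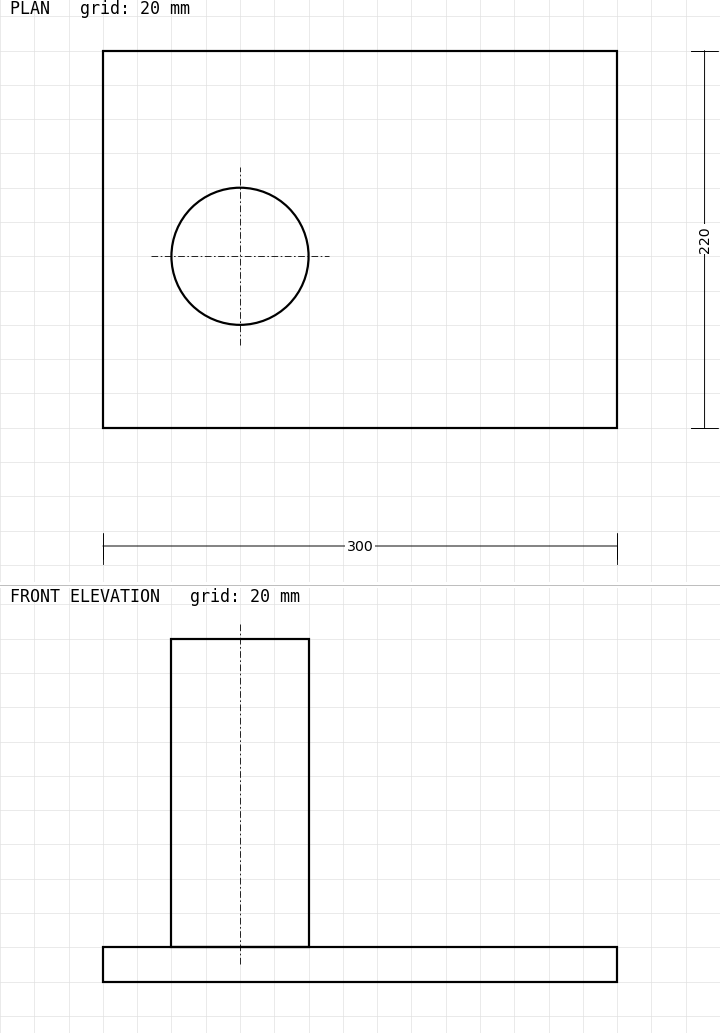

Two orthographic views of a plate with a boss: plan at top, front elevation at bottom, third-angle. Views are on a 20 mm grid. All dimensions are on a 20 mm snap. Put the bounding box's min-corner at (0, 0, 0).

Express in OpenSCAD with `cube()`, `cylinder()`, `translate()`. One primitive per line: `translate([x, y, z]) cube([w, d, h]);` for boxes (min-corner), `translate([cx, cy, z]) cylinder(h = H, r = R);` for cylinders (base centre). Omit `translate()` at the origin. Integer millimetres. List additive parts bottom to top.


cube([300, 220, 20]);
translate([80, 100, 20]) cylinder(h = 180, r = 40);
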